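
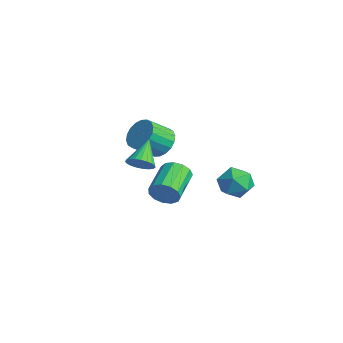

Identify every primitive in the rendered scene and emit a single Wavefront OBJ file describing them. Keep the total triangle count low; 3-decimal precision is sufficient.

v -2.089 -0.377 0.59
v -1.443 -0.812 0.046
v -1.465 -2.019 0.987
v -2.111 -1.583 1.53
v -1.205 -0.6 0.324
v -1.226 -1.806 1.265
v -1.142 -0.344 0.654
v -1.164 -1.55 1.595
v -1.267 -0.094 0.971
v -1.288 -1.3 1.912
v -1.554 0.1 1.213
v -1.576 -1.106 2.154
v -1.948 0.199 1.331
v -1.969 -1.007 2.272
v -2.369 0.185 1.303
v -2.391 -1.022 2.244
v -2.735 0.059 1.133
v -2.757 -1.148 2.074
v -2.974 -0.154 0.855
v -2.995 -1.36 1.796
v -3.036 -0.41 0.525
v -3.058 -1.616 1.466
v -2.912 -0.66 0.208
v -2.933 -1.866 1.149
v -2.624 -0.854 -0.034
v -2.646 -2.06 0.907
v -2.231 -0.953 -0.152
v -2.252 -2.159 0.789
v -1.809 -0.938 -0.124
v -1.831 -2.145 0.817
v 3.241 -4.253 2.882
v 3.842 -3.953 3.142
v 2.359 -3.347 3.878
v 3.774 -3.77 2.915
v 3.614 -3.671 2.682
v 3.39 -3.672 2.484
v 3.14 -3.773 2.355
v 2.907 -3.958 2.317
v 2.732 -4.194 2.377
v 2.646 -4.44 2.524
v 2.662 -4.653 2.733
v 2.778 -4.798 2.968
v 2.975 -4.848 3.188
v 3.218 -4.796 3.355
v 3.464 -4.649 3.441
v 3.673 -4.434 3.43
v 3.806 -4.188 3.324
v -1.524 -0.53 -2.816
v -1.08 -0.405 -2.09
v -2.372 0.976 -1.539
v -2.816 0.85 -2.264
v -0.894 -0.1 -2.419
v -2.186 1.281 -1.867
v -0.909 0.068 -2.873
v -2.201 1.449 -2.321
v -1.119 0.046 -3.309
v -2.411 1.427 -2.757
v -1.457 -0.159 -3.589
v -2.749 1.222 -3.037
v -1.817 -0.482 -3.623
v -3.109 0.899 -3.071
v -2.084 -0.82 -3.401
v -3.376 0.561 -2.849
v -2.173 -1.067 -2.993
v -3.465 0.314 -2.441
v -2.056 -1.143 -2.529
v -3.348 0.238 -1.977
v -1.77 -1.024 -2.156
v -3.062 0.357 -1.604
v -1.406 -0.749 -1.993
v -2.698 0.632 -1.441
v -0.501 2.289 -1.651
v -0.062 2.874 -2.406
v 1.042 1.926 -1.034
v 1.481 2.511 -1.789
v 0.925 2.971 -1.024
v -0.028 3.195 -1.406
v 1.008 1.605 -2.034
v 0.055 1.829 -2.416
v 0.872 2.451 -2.643
v 0.82 3.295 -2.019
v 0.16 1.505 -1.421
v 0.108 2.349 -0.797
f 2 1 5
f 2 5 3
f 3 5 6
f 3 6 4
f 5 1 7
f 5 7 6
f 6 7 8
f 6 8 4
f 7 1 9
f 7 9 8
f 8 9 10
f 8 10 4
f 9 1 11
f 9 11 10
f 10 11 12
f 10 12 4
f 11 1 13
f 11 13 12
f 12 13 14
f 12 14 4
f 13 1 15
f 13 15 14
f 14 15 16
f 14 16 4
f 15 1 17
f 15 17 16
f 16 17 18
f 16 18 4
f 17 1 19
f 17 19 18
f 18 19 20
f 18 20 4
f 19 1 21
f 19 21 20
f 20 21 22
f 20 22 4
f 21 1 23
f 21 23 22
f 22 23 24
f 22 24 4
f 23 1 25
f 23 25 24
f 24 25 26
f 24 26 4
f 25 1 27
f 25 27 26
f 26 27 28
f 26 28 4
f 27 1 29
f 27 29 28
f 28 29 30
f 28 30 4
f 29 1 2
f 29 2 30
f 30 2 3
f 30 3 4
f 32 31 34
f 32 34 33
f 34 31 35
f 34 35 33
f 35 31 36
f 35 36 33
f 36 31 37
f 36 37 33
f 37 31 38
f 37 38 33
f 38 31 39
f 38 39 33
f 39 31 40
f 39 40 33
f 40 31 41
f 40 41 33
f 41 31 42
f 41 42 33
f 42 31 43
f 42 43 33
f 43 31 44
f 43 44 33
f 44 31 45
f 44 45 33
f 45 31 46
f 45 46 33
f 46 31 47
f 46 47 33
f 47 31 32
f 47 32 33
f 49 48 52
f 49 52 50
f 50 52 53
f 50 53 51
f 52 48 54
f 52 54 53
f 53 54 55
f 53 55 51
f 54 48 56
f 54 56 55
f 55 56 57
f 55 57 51
f 56 48 58
f 56 58 57
f 57 58 59
f 57 59 51
f 58 48 60
f 58 60 59
f 59 60 61
f 59 61 51
f 60 48 62
f 60 62 61
f 61 62 63
f 61 63 51
f 62 48 64
f 62 64 63
f 63 64 65
f 63 65 51
f 64 48 66
f 64 66 65
f 65 66 67
f 65 67 51
f 66 48 68
f 66 68 67
f 67 68 69
f 67 69 51
f 68 48 70
f 68 70 69
f 69 70 71
f 69 71 51
f 70 48 49
f 70 49 71
f 71 49 50
f 71 50 51
f 72 83 77
f 72 77 73
f 72 73 79
f 72 79 82
f 72 82 83
f 73 77 81
f 77 83 76
f 83 82 74
f 82 79 78
f 79 73 80
f 75 81 76
f 75 76 74
f 75 74 78
f 75 78 80
f 75 80 81
f 76 81 77
f 74 76 83
f 78 74 82
f 80 78 79
f 81 80 73



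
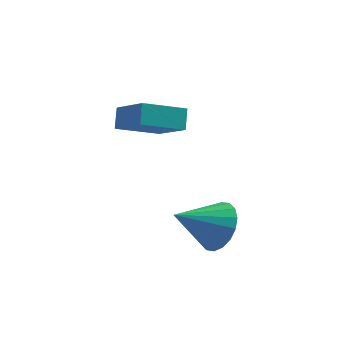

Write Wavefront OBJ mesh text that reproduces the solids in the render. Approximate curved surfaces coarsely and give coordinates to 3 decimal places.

v 0.676 -2.067 1.214
v 0.675 -1.456 1.916
v -0.379 -0.866 0.168
v -0.38 -0.256 0.87
v 2.16 -1.324 0.57
v 2.159 -0.714 1.272
v 1.105 -0.124 -0.476
v 1.104 0.487 0.226
v 3.477 -3.268 -3
v 3.823 -2.749 -2.131
v 2.023 -3.972 -2
v 3.531 -2.433 -2.334
v 3.227 -2.282 -2.668
v 2.974 -2.326 -3.069
v 2.819 -2.557 -3.456
v 2.795 -2.929 -3.752
v 2.906 -3.368 -3.9
v 3.13 -3.787 -3.869
v 3.423 -4.103 -3.667
v 3.726 -4.254 -3.332
v 3.98 -4.21 -2.932
v 4.134 -3.979 -2.545
v 4.158 -3.607 -2.248
v 4.048 -3.168 -2.101
f 2 4 1
f 5 2 1
f 1 4 3
f 3 5 1
f 2 8 4
f 6 2 5
f 6 8 2
f 4 8 3
f 7 5 3
f 3 8 7
f 7 6 5
f 8 6 7
f 10 9 12
f 10 12 11
f 12 9 13
f 12 13 11
f 13 9 14
f 13 14 11
f 14 9 15
f 14 15 11
f 15 9 16
f 15 16 11
f 16 9 17
f 16 17 11
f 17 9 18
f 17 18 11
f 18 9 19
f 18 19 11
f 19 9 20
f 19 20 11
f 20 9 21
f 20 21 11
f 21 9 22
f 21 22 11
f 22 9 23
f 22 23 11
f 23 9 24
f 23 24 11
f 24 9 10
f 24 10 11



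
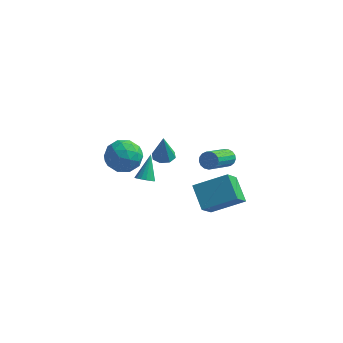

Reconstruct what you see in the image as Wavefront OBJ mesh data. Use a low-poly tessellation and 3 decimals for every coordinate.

v -1.451 3.942 -3.576
v -0.968 3.495 -3.634
v -1.409 3.778 -1.964
v -0.791 3.967 -3.59
v -1.001 4.423 -3.538
v -1.474 4.598 -3.508
v -1.933 4.389 -3.518
v -2.11 3.918 -3.561
v -1.901 3.461 -3.613
v -1.428 3.286 -3.643
v 2.753 -1.176 -2.803
v 2.613 -2.304 -1.663
v 1.949 -0.194 -1.93
v 1.809 -1.322 -0.79
v 4.391 -0.558 -1.99
v 4.251 -1.686 -0.85
v 3.587 0.424 -1.117
v 3.447 -0.704 0.023
v -4.224 3.005 -3.128
v -3.464 3.526 -2.502
v -3.036 1.694 -3.478
v -2.276 2.215 -2.852
v -3.17 1.752 -2.373
v -3.904 2.562 -2.157
v -2.596 2.658 -3.823
v -3.33 3.468 -3.607
v -2.458 3.312 -2.931
v -2.812 2.752 -2.035
v -3.688 2.468 -3.945
v -4.042 1.908 -3.049
v -3.948 3.381 -2.784
v -2.552 1.839 -3.196
v -3.077 1.567 -2.915
v -2.63 1.873 -2.546
v -4.207 2.814 -2.582
v -3.76 3.12 -2.213
v -3.587 2.077 -2.138
v -2.74 2.1 -3.767
v -2.293 2.406 -3.398
v -3.87 3.347 -3.434
v -3.423 3.653 -3.065
v -2.913 3.143 -3.842
v -2.91 3.561 -2.668
v -2.212 2.79 -2.874
v -2.4 3.051 -3.445
v -2.832 3.527 -3.318
v -3.118 3.232 -2.142
v -2.42 2.461 -2.347
v -2.945 2.189 -2.066
v -3.377 2.665 -1.939
v -2.527 3.106 -2.394
v -4.08 2.759 -3.633
v -3.382 1.988 -3.838
v -3.123 2.555 -4.041
v -3.555 3.031 -3.914
v -4.288 2.43 -3.106
v -3.59 1.659 -3.312
v -3.668 1.693 -2.662
v -4.1 2.169 -2.535
v -3.973 2.114 -3.586
v -1.124 -0.141 -2.084
v -0.71 -0.409 -1.865
v -1.116 0.861 -0.876
v -0.596 -0.231 -2.014
v -0.604 -0.032 -2.179
v -0.731 0.142 -2.322
v -0.948 0.251 -2.411
v -1.205 0.27 -2.425
v -1.444 0.194 -2.361
v -1.61 0.042 -2.233
v -1.664 -0.152 -2.071
v -1.595 -0.344 -1.913
v -1.418 -0.489 -1.793
v -1.173 -0.555 -1.74
v -0.918 -0.526 -1.766
v 1.74 4.895 -3.681
v 2.217 4.974 -3.379
v 1.798 3.165 -2.238
v 1.32 3.085 -2.539
v 2.027 5.108 -3.237
v 1.607 3.299 -2.095
v 1.771 5.193 -3.196
v 1.351 3.384 -2.055
v 1.508 5.21 -3.266
v 1.088 3.401 -2.125
v 1.298 5.154 -3.432
v 0.878 3.345 -2.29
v 1.189 5.039 -3.654
v 0.77 3.23 -2.512
v 1.207 4.891 -3.882
v 0.787 3.082 -2.741
v 1.346 4.744 -4.064
v 0.927 2.935 -2.923
v 1.576 4.631 -4.159
v 1.156 2.822 -3.017
v 1.843 4.579 -4.144
v 1.424 2.769 -3.002
v 2.087 4.599 -4.022
v 1.667 2.789 -2.881
v 2.251 4.686 -3.823
v 1.831 2.877 -2.681
v 2.298 4.822 -3.591
v 1.878 3.013 -2.449
f 2 1 4
f 2 4 3
f 4 1 5
f 4 5 3
f 5 1 6
f 5 6 3
f 6 1 7
f 6 7 3
f 7 1 8
f 7 8 3
f 8 1 9
f 8 9 3
f 9 1 10
f 9 10 3
f 10 1 2
f 10 2 3
f 12 14 11
f 15 12 11
f 11 14 13
f 13 15 11
f 12 18 14
f 16 12 15
f 16 18 12
f 14 18 13
f 17 15 13
f 13 18 17
f 17 16 15
f 18 16 17
f 19 56 35
f 56 30 59
f 35 59 24
f 56 59 35
f 19 35 31
f 35 24 36
f 31 36 20
f 35 36 31
f 19 31 40
f 31 20 41
f 40 41 26
f 31 41 40
f 19 40 52
f 40 26 55
f 52 55 29
f 40 55 52
f 19 52 56
f 52 29 60
f 56 60 30
f 52 60 56
f 20 36 47
f 36 24 50
f 47 50 28
f 36 50 47
f 24 59 37
f 59 30 58
f 37 58 23
f 59 58 37
f 30 60 57
f 60 29 53
f 57 53 21
f 60 53 57
f 29 55 54
f 55 26 42
f 54 42 25
f 55 42 54
f 26 41 46
f 41 20 43
f 46 43 27
f 41 43 46
f 22 48 34
f 48 28 49
f 34 49 23
f 48 49 34
f 22 34 32
f 34 23 33
f 32 33 21
f 34 33 32
f 22 32 39
f 32 21 38
f 39 38 25
f 32 38 39
f 22 39 44
f 39 25 45
f 44 45 27
f 39 45 44
f 22 44 48
f 44 27 51
f 48 51 28
f 44 51 48
f 23 49 37
f 49 28 50
f 37 50 24
f 49 50 37
f 21 33 57
f 33 23 58
f 57 58 30
f 33 58 57
f 25 38 54
f 38 21 53
f 54 53 29
f 38 53 54
f 27 45 46
f 45 25 42
f 46 42 26
f 45 42 46
f 28 51 47
f 51 27 43
f 47 43 20
f 51 43 47
f 62 61 64
f 62 64 63
f 64 61 65
f 64 65 63
f 65 61 66
f 65 66 63
f 66 61 67
f 66 67 63
f 67 61 68
f 67 68 63
f 68 61 69
f 68 69 63
f 69 61 70
f 69 70 63
f 70 61 71
f 70 71 63
f 71 61 72
f 71 72 63
f 72 61 73
f 72 73 63
f 73 61 74
f 73 74 63
f 74 61 75
f 74 75 63
f 75 61 62
f 75 62 63
f 77 76 80
f 77 80 78
f 78 80 81
f 78 81 79
f 80 76 82
f 80 82 81
f 81 82 83
f 81 83 79
f 82 76 84
f 82 84 83
f 83 84 85
f 83 85 79
f 84 76 86
f 84 86 85
f 85 86 87
f 85 87 79
f 86 76 88
f 86 88 87
f 87 88 89
f 87 89 79
f 88 76 90
f 88 90 89
f 89 90 91
f 89 91 79
f 90 76 92
f 90 92 91
f 91 92 93
f 91 93 79
f 92 76 94
f 92 94 93
f 93 94 95
f 93 95 79
f 94 76 96
f 94 96 95
f 95 96 97
f 95 97 79
f 96 76 98
f 96 98 97
f 97 98 99
f 97 99 79
f 98 76 100
f 98 100 99
f 99 100 101
f 99 101 79
f 100 76 102
f 100 102 101
f 101 102 103
f 101 103 79
f 102 76 77
f 102 77 103
f 103 77 78
f 103 78 79



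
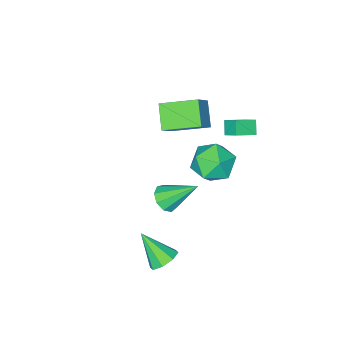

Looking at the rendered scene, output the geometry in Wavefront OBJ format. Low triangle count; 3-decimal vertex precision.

v -3.431 -1.813 -0.459
v -4.125 -2.805 0.541
v -2.406 -1.414 0.647
v -3.1 -2.406 1.647
v -2.16 -3.334 -1.087
v -2.854 -4.326 -0.087
v -1.135 -2.935 0.019
v -1.829 -3.927 1.019
v 0.157 2.622 2.746
v 0.895 2.307 1.828
v -1.215 1.373 2.072
v -0.477 1.058 1.154
v -0.2 0.734 2.296
v 0.647 1.505 2.713
v -0.967 2.175 1.187
v -0.12 2.946 1.604
v 0.2 2.031 0.864
v 0.674 1.14 1.55
v -0.994 2.54 2.35
v -0.52 1.649 3.036
v 2.523 1.489 0.712
v 3.229 1.632 1.011
v 1.657 2.771 2.148
v 3.118 1.986 0.628
v 2.729 2.108 0.284
v 2.243 1.94 0.141
v 1.888 1.562 0.265
v 1.83 1.149 0.598
v 2.096 0.896 0.985
v 2.562 0.92 1.244
v 3.009 1.211 1.254
v -3.077 -0.478 1.446
v -3.094 0.278 2.022
v -4.152 -0.143 0.976
v -4.169 0.612 1.552
v -2.671 -0.012 0.848
v -2.688 0.743 1.424
v -3.746 0.322 0.378
v -3.763 1.078 0.954
v 3.189 2.1 -3.421
v 3.745 2.606 -3.07
v 3.511 0.8 -2.059
v 3.158 2.696 -2.844
v 2.589 2.437 -2.957
v 2.371 1.981 -3.341
v 2.632 1.594 -3.772
v 3.22 1.504 -3.997
v 3.789 1.763 -3.885
v 4.006 2.219 -3.501
f 2 4 1
f 5 2 1
f 1 4 3
f 3 5 1
f 2 8 4
f 6 2 5
f 6 8 2
f 4 8 3
f 7 5 3
f 3 8 7
f 7 6 5
f 8 6 7
f 9 20 14
f 9 14 10
f 9 10 16
f 9 16 19
f 9 19 20
f 10 14 18
f 14 20 13
f 20 19 11
f 19 16 15
f 16 10 17
f 12 18 13
f 12 13 11
f 12 11 15
f 12 15 17
f 12 17 18
f 13 18 14
f 11 13 20
f 15 11 19
f 17 15 16
f 18 17 10
f 22 21 24
f 22 24 23
f 24 21 25
f 24 25 23
f 25 21 26
f 25 26 23
f 26 21 27
f 26 27 23
f 27 21 28
f 27 28 23
f 28 21 29
f 28 29 23
f 29 21 30
f 29 30 23
f 30 21 31
f 30 31 23
f 31 21 22
f 31 22 23
f 33 35 32
f 36 33 32
f 32 35 34
f 34 36 32
f 33 39 35
f 37 33 36
f 37 39 33
f 35 39 34
f 38 36 34
f 34 39 38
f 38 37 36
f 39 37 38
f 41 40 43
f 41 43 42
f 43 40 44
f 43 44 42
f 44 40 45
f 44 45 42
f 45 40 46
f 45 46 42
f 46 40 47
f 46 47 42
f 47 40 48
f 47 48 42
f 48 40 49
f 48 49 42
f 49 40 41
f 49 41 42



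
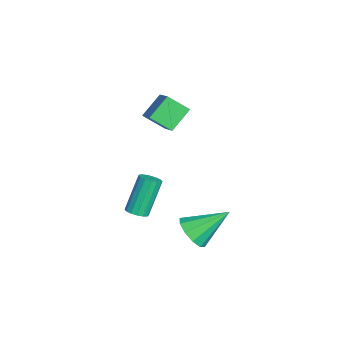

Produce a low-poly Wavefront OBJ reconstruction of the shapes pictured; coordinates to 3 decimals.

v -3.561 -1.663 3.394
v -4.369 -0.785 4.367
v -3.357 -0.57 2.577
v -4.165 0.308 3.55
v -2.195 -1.308 4.21
v -3.003 -0.43 5.183
v -1.991 -0.215 3.393
v -2.799 0.663 4.366
v 2.42 -1.949 0.837
v 2.964 -1.92 1.064
v 2.163 -1.262 2.891
v 1.62 -1.291 2.663
v 2.914 -1.644 0.943
v 2.113 -0.986 2.77
v 2.732 -1.45 0.793
v 1.931 -0.792 2.62
v 2.466 -1.39 0.655
v 1.666 -0.731 2.482
v 2.188 -1.479 0.566
v 1.388 -0.821 2.392
v 1.972 -1.695 0.549
v 1.172 -1.037 2.375
v 1.877 -1.978 0.609
v 1.076 -1.32 2.436
v 1.927 -2.254 0.73
v 1.126 -1.596 2.557
v 2.109 -2.448 0.88
v 1.308 -1.79 2.707
v 2.374 -2.509 1.018
v 1.574 -1.85 2.845
v 2.652 -2.419 1.108
v 1.852 -1.761 2.934
v 2.868 -2.203 1.125
v 2.068 -1.545 2.951
v 2.679 0.647 -0.462
v 3.125 1.224 -1.16
v 2.461 2.393 0.842
v 2.51 1.229 -1.27
v 1.96 1.011 -1.07
v 1.685 0.655 -0.639
v 1.789 0.295 -0.139
v 2.233 0.07 0.237
v 2.848 0.065 0.346
v 3.398 0.282 0.147
v 3.673 0.639 -0.285
v 3.569 0.999 -0.784
f 2 4 1
f 5 2 1
f 1 4 3
f 3 5 1
f 2 8 4
f 6 2 5
f 6 8 2
f 4 8 3
f 7 5 3
f 3 8 7
f 7 6 5
f 8 6 7
f 10 9 13
f 10 13 11
f 11 13 14
f 11 14 12
f 13 9 15
f 13 15 14
f 14 15 16
f 14 16 12
f 15 9 17
f 15 17 16
f 16 17 18
f 16 18 12
f 17 9 19
f 17 19 18
f 18 19 20
f 18 20 12
f 19 9 21
f 19 21 20
f 20 21 22
f 20 22 12
f 21 9 23
f 21 23 22
f 22 23 24
f 22 24 12
f 23 9 25
f 23 25 24
f 24 25 26
f 24 26 12
f 25 9 27
f 25 27 26
f 26 27 28
f 26 28 12
f 27 9 29
f 27 29 28
f 28 29 30
f 28 30 12
f 29 9 31
f 29 31 30
f 30 31 32
f 30 32 12
f 31 9 33
f 31 33 32
f 32 33 34
f 32 34 12
f 33 9 10
f 33 10 34
f 34 10 11
f 34 11 12
f 36 35 38
f 36 38 37
f 38 35 39
f 38 39 37
f 39 35 40
f 39 40 37
f 40 35 41
f 40 41 37
f 41 35 42
f 41 42 37
f 42 35 43
f 42 43 37
f 43 35 44
f 43 44 37
f 44 35 45
f 44 45 37
f 45 35 46
f 45 46 37
f 46 35 36
f 46 36 37



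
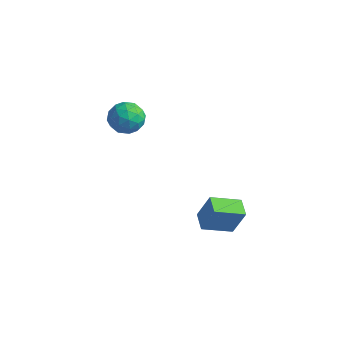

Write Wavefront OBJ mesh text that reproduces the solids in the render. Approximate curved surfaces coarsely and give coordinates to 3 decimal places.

v 2.455 2.25 -4.108
v 3.06 2.523 -2.554
v 1.588 2.889 -3.883
v 2.193 3.162 -2.329
v 3.327 3.638 -4.691
v 3.932 3.911 -3.137
v 2.46 4.277 -4.466
v 3.065 4.55 -2.912
v -3.935 3.968 1.099
v -3.194 3.423 1.608
v -3.866 2.857 -0.188
v -3.125 2.312 0.321
v -4.111 2.327 0.686
v -4.154 3.013 1.481
v -2.906 3.267 -0.061
v -2.949 3.953 0.734
v -2.558 2.99 0.891
v -3.303 2.409 1.353
v -3.757 3.871 0.067
v -4.502 3.29 0.529
v -3.57 3.793 1.467
v -3.49 2.487 -0.047
v -4.069 2.496 0.168
v -3.634 2.175 0.467
v -4.135 3.552 1.392
v -3.699 3.232 1.691
v -4.238 2.587 1.149
v -3.361 3.048 -0.271
v -2.925 2.728 0.028
v -3.426 4.105 0.953
v -2.991 3.784 1.252
v -2.822 3.693 0.271
v -2.761 3.218 1.345
v -2.721 2.565 0.588
v -2.592 3.126 0.363
v -2.617 3.53 0.831
v -3.199 2.876 1.616
v -3.159 2.224 0.86
v -3.738 2.232 1.074
v -3.763 2.635 1.541
v -2.825 2.622 1.195
v -3.901 4.056 0.56
v -3.861 3.404 -0.196
v -3.297 3.645 -0.121
v -3.322 4.048 0.346
v -4.339 3.715 0.832
v -4.299 3.062 0.075
v -4.443 2.75 0.589
v -4.468 3.154 1.057
v -4.235 3.658 0.225
f 2 4 1
f 5 2 1
f 1 4 3
f 3 5 1
f 2 8 4
f 6 2 5
f 6 8 2
f 4 8 3
f 7 5 3
f 3 8 7
f 7 6 5
f 8 6 7
f 9 46 25
f 46 20 49
f 25 49 14
f 46 49 25
f 9 25 21
f 25 14 26
f 21 26 10
f 25 26 21
f 9 21 30
f 21 10 31
f 30 31 16
f 21 31 30
f 9 30 42
f 30 16 45
f 42 45 19
f 30 45 42
f 9 42 46
f 42 19 50
f 46 50 20
f 42 50 46
f 10 26 37
f 26 14 40
f 37 40 18
f 26 40 37
f 14 49 27
f 49 20 48
f 27 48 13
f 49 48 27
f 20 50 47
f 50 19 43
f 47 43 11
f 50 43 47
f 19 45 44
f 45 16 32
f 44 32 15
f 45 32 44
f 16 31 36
f 31 10 33
f 36 33 17
f 31 33 36
f 12 38 24
f 38 18 39
f 24 39 13
f 38 39 24
f 12 24 22
f 24 13 23
f 22 23 11
f 24 23 22
f 12 22 29
f 22 11 28
f 29 28 15
f 22 28 29
f 12 29 34
f 29 15 35
f 34 35 17
f 29 35 34
f 12 34 38
f 34 17 41
f 38 41 18
f 34 41 38
f 13 39 27
f 39 18 40
f 27 40 14
f 39 40 27
f 11 23 47
f 23 13 48
f 47 48 20
f 23 48 47
f 15 28 44
f 28 11 43
f 44 43 19
f 28 43 44
f 17 35 36
f 35 15 32
f 36 32 16
f 35 32 36
f 18 41 37
f 41 17 33
f 37 33 10
f 41 33 37



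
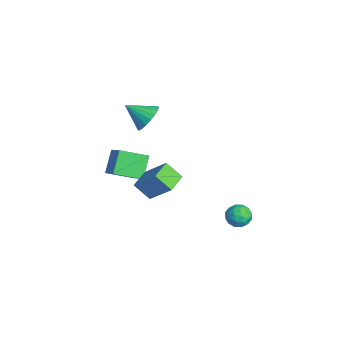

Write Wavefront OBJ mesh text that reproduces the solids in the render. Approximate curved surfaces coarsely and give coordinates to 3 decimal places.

v 3.078 -2.048 2.14
v 4.119 -1.049 3.568
v 2.051 -1.202 2.297
v 3.092 -0.203 3.725
v 3.588 -1.257 1.215
v 4.629 -0.258 2.643
v 2.561 -0.411 1.372
v 3.602 0.588 2.8
v 4.302 4.208 -1.432
v 4.735 3.809 -0.861
v 3.185 3.671 -0.959
v 3.618 3.272 -0.388
v 3.542 4.088 -0.35
v 4.233 4.42 -0.642
v 3.687 3.06 -1.178
v 4.378 3.392 -1.47
v 4.355 3.1 -0.704
v 4.266 3.735 -0.192
v 3.654 3.745 -1.628
v 3.565 4.38 -1.116
v 4.617 4.056 -1.188
v 3.303 3.424 -0.632
v 3.259 3.904 -0.61
v 3.513 3.669 -0.274
v 4.322 4.415 -1.059
v 4.576 4.18 -0.724
v 3.875 4.344 -0.424
v 3.344 3.3 -1.096
v 3.598 3.065 -0.761
v 4.407 3.811 -1.546
v 4.661 3.576 -1.21
v 4.045 3.136 -1.396
v 4.648 3.405 -0.76
v 3.991 3.089 -0.482
v 4.032 2.964 -0.946
v 4.438 3.159 -1.118
v 4.596 3.778 -0.459
v 3.939 3.462 -0.182
v 3.894 3.941 -0.159
v 4.3 4.137 -0.331
v 4.372 3.361 -0.367
v 3.981 4.018 -1.638
v 3.324 3.702 -1.361
v 3.62 3.343 -1.489
v 4.026 3.539 -1.661
v 3.929 4.391 -1.338
v 3.272 4.075 -1.06
v 3.482 4.321 -0.702
v 3.888 4.516 -0.874
v 3.548 4.119 -1.453
v -2.545 0.008 3.301
v -1.679 -0.531 3.16
v -3.175 -1.248 4.239
v -1.589 -0.31 3.516
v -1.665 -0.034 3.835
v -1.893 0.249 4.061
v -2.234 0.491 4.156
v -2.628 0.649 4.103
v -3.008 0.696 3.912
v -3.308 0.625 3.614
v -3.476 0.447 3.263
v -3.483 0.193 2.918
v -3.328 -0.093 2.639
v -3.037 -0.361 2.475
v -2.661 -0.566 2.454
v -2.266 -0.671 2.579
v -1.918 -0.659 2.829
v -4.665 -0.038 -1.605
v -4.888 -1.773 -0.974
v -3.133 0.162 -0.515
v -3.356 -1.574 0.116
v -3.684 -0.626 -2.876
v -3.907 -2.362 -2.245
v -2.152 -0.427 -1.786
v -2.375 -2.162 -1.155
f 2 4 1
f 5 2 1
f 1 4 3
f 3 5 1
f 2 8 4
f 6 2 5
f 6 8 2
f 4 8 3
f 7 5 3
f 3 8 7
f 7 6 5
f 8 6 7
f 9 46 25
f 46 20 49
f 25 49 14
f 46 49 25
f 9 25 21
f 25 14 26
f 21 26 10
f 25 26 21
f 9 21 30
f 21 10 31
f 30 31 16
f 21 31 30
f 9 30 42
f 30 16 45
f 42 45 19
f 30 45 42
f 9 42 46
f 42 19 50
f 46 50 20
f 42 50 46
f 10 26 37
f 26 14 40
f 37 40 18
f 26 40 37
f 14 49 27
f 49 20 48
f 27 48 13
f 49 48 27
f 20 50 47
f 50 19 43
f 47 43 11
f 50 43 47
f 19 45 44
f 45 16 32
f 44 32 15
f 45 32 44
f 16 31 36
f 31 10 33
f 36 33 17
f 31 33 36
f 12 38 24
f 38 18 39
f 24 39 13
f 38 39 24
f 12 24 22
f 24 13 23
f 22 23 11
f 24 23 22
f 12 22 29
f 22 11 28
f 29 28 15
f 22 28 29
f 12 29 34
f 29 15 35
f 34 35 17
f 29 35 34
f 12 34 38
f 34 17 41
f 38 41 18
f 34 41 38
f 13 39 27
f 39 18 40
f 27 40 14
f 39 40 27
f 11 23 47
f 23 13 48
f 47 48 20
f 23 48 47
f 15 28 44
f 28 11 43
f 44 43 19
f 28 43 44
f 17 35 36
f 35 15 32
f 36 32 16
f 35 32 36
f 18 41 37
f 41 17 33
f 37 33 10
f 41 33 37
f 52 51 54
f 52 54 53
f 54 51 55
f 54 55 53
f 55 51 56
f 55 56 53
f 56 51 57
f 56 57 53
f 57 51 58
f 57 58 53
f 58 51 59
f 58 59 53
f 59 51 60
f 59 60 53
f 60 51 61
f 60 61 53
f 61 51 62
f 61 62 53
f 62 51 63
f 62 63 53
f 63 51 64
f 63 64 53
f 64 51 65
f 64 65 53
f 65 51 66
f 65 66 53
f 66 51 67
f 66 67 53
f 67 51 52
f 67 52 53
f 69 71 68
f 72 69 68
f 68 71 70
f 70 72 68
f 69 75 71
f 73 69 72
f 73 75 69
f 71 75 70
f 74 72 70
f 70 75 74
f 74 73 72
f 75 73 74



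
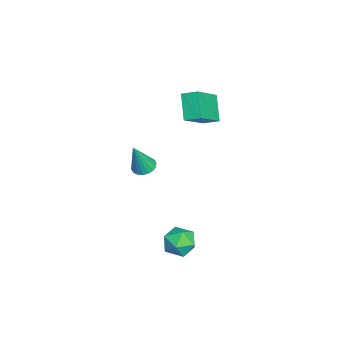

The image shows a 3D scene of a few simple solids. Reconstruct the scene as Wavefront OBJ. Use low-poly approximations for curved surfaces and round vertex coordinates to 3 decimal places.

v 2.712 -3.79 0.72
v 3.24 -3.521 0.623
v 3.228 -4.21 2.36
v 3.09 -3.323 0.721
v 2.865 -3.218 0.819
v 2.61 -3.226 0.897
v 2.375 -3.345 0.94
v 2.207 -3.553 0.939
v 2.139 -3.807 0.895
v 2.185 -4.058 0.817
v 2.335 -4.256 0.719
v 2.56 -4.362 0.621
v 2.815 -4.354 0.543
v 3.05 -4.234 0.5
v 3.218 -4.026 0.5
v 3.286 -3.772 0.544
v 2.627 -2.016 -4.237
v 3.265 -1.415 -4.459
v 3.615 -2.785 -3.481
v 4.253 -2.184 -3.703
v 3.589 -1.95 -3.136
v 2.978 -1.474 -3.603
v 3.902 -2.726 -4.337
v 3.291 -2.25 -4.804
v 4.053 -1.853 -4.52
v 3.859 -1.374 -3.779
v 3.021 -2.826 -4.161
v 2.827 -2.347 -3.42
v -2.007 -1.441 0.413
v -3.061 -1.664 1.528
v -1.834 -0.641 0.737
v -2.887 -0.864 1.851
v -0.573 -2.236 1.609
v -1.626 -2.459 2.723
v -0.399 -1.436 1.932
v -1.453 -1.659 3.047
f 2 1 4
f 2 4 3
f 4 1 5
f 4 5 3
f 5 1 6
f 5 6 3
f 6 1 7
f 6 7 3
f 7 1 8
f 7 8 3
f 8 1 9
f 8 9 3
f 9 1 10
f 9 10 3
f 10 1 11
f 10 11 3
f 11 1 12
f 11 12 3
f 12 1 13
f 12 13 3
f 13 1 14
f 13 14 3
f 14 1 15
f 14 15 3
f 15 1 16
f 15 16 3
f 16 1 2
f 16 2 3
f 17 28 22
f 17 22 18
f 17 18 24
f 17 24 27
f 17 27 28
f 18 22 26
f 22 28 21
f 28 27 19
f 27 24 23
f 24 18 25
f 20 26 21
f 20 21 19
f 20 19 23
f 20 23 25
f 20 25 26
f 21 26 22
f 19 21 28
f 23 19 27
f 25 23 24
f 26 25 18
f 30 32 29
f 33 30 29
f 29 32 31
f 31 33 29
f 30 36 32
f 34 30 33
f 34 36 30
f 32 36 31
f 35 33 31
f 31 36 35
f 35 34 33
f 36 34 35



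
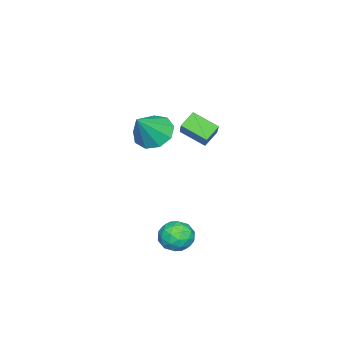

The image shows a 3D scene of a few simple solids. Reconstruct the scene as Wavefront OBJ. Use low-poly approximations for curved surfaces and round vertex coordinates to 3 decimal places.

v 3.435 0.876 -2.435
v 4.094 0.511 -2.24
v 2.906 -0.231 -2.72
v 3.565 -0.596 -2.525
v 3.131 -0.256 -1.976
v 3.458 0.427 -1.799
v 3.542 -0.147 -3.161
v 3.869 0.536 -2.984
v 4.16 -0.122 -2.689
v 3.906 -0.189 -1.956
v 3.094 0.469 -3.004
v 2.84 0.402 -2.271
v 3.811 0.79 -2.312
v 3.189 -0.51 -2.648
v 2.934 -0.311 -2.324
v 3.321 -0.525 -2.21
v 3.437 0.741 -2.053
v 3.824 0.527 -1.939
v 3.259 0.076 -1.783
v 3.176 -0.247 -3.021
v 3.563 -0.461 -2.907
v 3.679 0.805 -2.75
v 4.066 0.591 -2.636
v 3.741 0.204 -3.177
v 4.237 0.204 -2.462
v 3.926 -0.446 -2.629
v 3.913 -0.183 -3.003
v 4.105 0.219 -2.899
v 4.088 0.164 -2.031
v 3.777 -0.486 -2.199
v 3.522 -0.286 -1.876
v 3.714 0.116 -1.772
v 4.127 -0.207 -2.295
v 3.223 0.766 -2.761
v 2.912 0.116 -2.929
v 3.286 0.164 -3.188
v 3.478 0.566 -3.084
v 3.074 0.726 -2.331
v 2.763 0.076 -2.498
v 2.895 0.061 -2.061
v 3.087 0.463 -1.957
v 2.873 0.487 -2.665
v -1.802 -2.061 0.13
v -2.42 -1.796 0.65
v -1.807 -0.931 -0.449
v -2.424 -0.666 0.071
v -0.676 -1.514 1.189
v -1.293 -1.249 1.709
v -0.68 -0.384 0.61
v -1.298 -0.119 1.13
v 0.843 -2.034 1.47
v 1.523 -2.069 0.866
v 1.877 -2.286 2.65
v 1.442 -1.484 1.062
v 1.081 -1.156 1.448
v 0.608 -1.239 1.845
v 0.245 -1.694 2.066
v 0.162 -2.308 2.008
v 0.397 -2.794 1.698
v 0.841 -2.924 1.281
v 1.285 -2.638 0.953
f 1 38 17
f 38 12 41
f 17 41 6
f 38 41 17
f 1 17 13
f 17 6 18
f 13 18 2
f 17 18 13
f 1 13 22
f 13 2 23
f 22 23 8
f 13 23 22
f 1 22 34
f 22 8 37
f 34 37 11
f 22 37 34
f 1 34 38
f 34 11 42
f 38 42 12
f 34 42 38
f 2 18 29
f 18 6 32
f 29 32 10
f 18 32 29
f 6 41 19
f 41 12 40
f 19 40 5
f 41 40 19
f 12 42 39
f 42 11 35
f 39 35 3
f 42 35 39
f 11 37 36
f 37 8 24
f 36 24 7
f 37 24 36
f 8 23 28
f 23 2 25
f 28 25 9
f 23 25 28
f 4 30 16
f 30 10 31
f 16 31 5
f 30 31 16
f 4 16 14
f 16 5 15
f 14 15 3
f 16 15 14
f 4 14 21
f 14 3 20
f 21 20 7
f 14 20 21
f 4 21 26
f 21 7 27
f 26 27 9
f 21 27 26
f 4 26 30
f 26 9 33
f 30 33 10
f 26 33 30
f 5 31 19
f 31 10 32
f 19 32 6
f 31 32 19
f 3 15 39
f 15 5 40
f 39 40 12
f 15 40 39
f 7 20 36
f 20 3 35
f 36 35 11
f 20 35 36
f 9 27 28
f 27 7 24
f 28 24 8
f 27 24 28
f 10 33 29
f 33 9 25
f 29 25 2
f 33 25 29
f 44 46 43
f 47 44 43
f 43 46 45
f 45 47 43
f 44 50 46
f 48 44 47
f 48 50 44
f 46 50 45
f 49 47 45
f 45 50 49
f 49 48 47
f 50 48 49
f 52 51 54
f 52 54 53
f 54 51 55
f 54 55 53
f 55 51 56
f 55 56 53
f 56 51 57
f 56 57 53
f 57 51 58
f 57 58 53
f 58 51 59
f 58 59 53
f 59 51 60
f 59 60 53
f 60 51 61
f 60 61 53
f 61 51 52
f 61 52 53



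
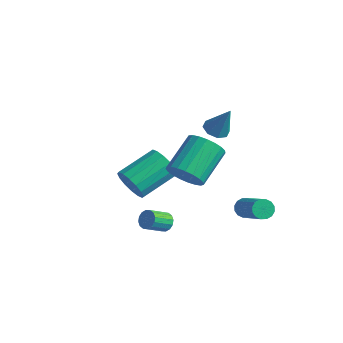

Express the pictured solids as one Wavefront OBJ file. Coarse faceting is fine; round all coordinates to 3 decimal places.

v 2.477 2.615 -1.966
v 2.795 2.831 -2.36
v 4.46 2.301 -1.307
v 4.143 2.085 -0.914
v 2.748 3.044 -2.178
v 4.413 2.515 -1.125
v 2.628 3.143 -1.939
v 4.293 2.613 -0.887
v 2.468 3.1 -1.708
v 4.133 2.571 -0.655
v 2.311 2.927 -1.545
v 3.976 2.398 -0.493
v 2.198 2.67 -1.496
v 3.863 2.141 -0.443
v 2.16 2.399 -1.573
v 3.825 1.869 -0.52
v 2.207 2.185 -1.755
v 3.872 1.656 -0.702
v 2.327 2.087 -1.993
v 3.992 1.557 -0.941
v 2.487 2.129 -2.225
v 4.152 1.6 -1.172
v 2.644 2.302 -2.387
v 4.309 1.773 -1.335
v 2.757 2.559 -2.437
v 4.422 2.03 -1.384
v 2.368 -2.118 -0.676
v 2.87 -2.124 -0.584
v 2.754 -3.068 -0.012
v 2.252 -3.062 -0.104
v 2.765 -1.989 -0.383
v 2.649 -2.933 0.189
v 2.554 -1.889 -0.26
v 2.438 -2.833 0.312
v 2.293 -1.85 -0.249
v 2.177 -2.794 0.323
v 2.052 -1.883 -0.352
v 1.936 -2.827 0.22
v 1.896 -1.979 -0.542
v 1.78 -2.923 0.03
v 1.866 -2.112 -0.768
v 1.75 -3.056 -0.196
v 1.971 -2.247 -0.969
v 1.855 -3.191 -0.397
v 2.182 -2.347 -1.092
v 2.066 -3.291 -0.52
v 2.443 -2.386 -1.103
v 2.327 -3.33 -0.531
v 2.684 -2.353 -1
v 2.568 -3.297 -0.428
v 2.84 -2.257 -0.81
v 2.724 -3.201 -0.238
v 3.648 -2.145 2.959
v 4.096 -2.516 3.659
v 3.72 -0.925 4.741
v 3.272 -0.555 4.041
v 4.372 -2.328 3.48
v 3.995 -0.738 4.562
v 4.522 -2.109 3.21
v 4.146 -0.519 4.292
v 4.521 -1.897 2.897
v 4.145 -0.306 3.979
v 4.37 -1.727 2.595
v 3.993 -0.137 3.677
v 4.093 -1.629 2.356
v 3.717 -0.039 3.438
v 3.74 -1.621 2.221
v 3.364 -0.031 3.303
v 3.371 -1.704 2.213
v 2.994 -0.113 3.295
v 3.049 -1.862 2.335
v 2.673 -0.272 3.417
v 2.832 -2.07 2.564
v 2.455 -0.479 3.646
v 2.755 -2.291 2.862
v 2.379 -0.7 3.944
v 2.833 -2.486 3.177
v 2.457 -0.896 4.259
v 3.052 -2.623 3.453
v 2.675 -1.032 4.535
v 3.374 -2.677 3.645
v 2.997 -1.086 4.727
v 3.743 -2.639 3.718
v 3.367 -1.048 4.8
v 1.205 1.949 2.951
v 1.776 2.054 2.658
v 1.895 2.151 4.369
v 1.516 2.473 2.725
v 1.074 2.585 2.924
v 0.709 2.324 3.139
v 0.634 1.844 3.244
v 0.894 1.425 3.177
v 1.336 1.312 2.978
v 1.701 1.573 2.763
v -1.951 -0.383 -1.319
v -1.406 -0.15 -2.022
v -1.184 1.737 -1.225
v -1.729 1.503 -0.521
v -1.847 -0.038 -2.165
v -1.625 1.849 -1.368
v -2.315 -0.018 -2.081
v -2.093 1.868 -1.283
v -2.686 -0.097 -1.792
v -2.464 1.79 -0.995
v -2.86 -0.252 -1.377
v -2.638 1.635 -0.58
v -2.79 -0.442 -0.946
v -2.568 1.444 -0.149
v -2.496 -0.617 -0.615
v -2.274 1.27 0.182
v -2.055 -0.729 -0.472
v -1.833 1.158 0.325
v -1.587 -0.748 -0.557
v -1.365 1.138 0.241
v -1.216 -0.67 -0.845
v -0.994 1.217 -0.048
v -1.042 -0.515 -1.26
v -0.82 1.372 -0.463
v -1.112 -0.324 -1.691
v -0.89 1.562 -0.894
f 2 1 5
f 2 5 3
f 3 5 6
f 3 6 4
f 5 1 7
f 5 7 6
f 6 7 8
f 6 8 4
f 7 1 9
f 7 9 8
f 8 9 10
f 8 10 4
f 9 1 11
f 9 11 10
f 10 11 12
f 10 12 4
f 11 1 13
f 11 13 12
f 12 13 14
f 12 14 4
f 13 1 15
f 13 15 14
f 14 15 16
f 14 16 4
f 15 1 17
f 15 17 16
f 16 17 18
f 16 18 4
f 17 1 19
f 17 19 18
f 18 19 20
f 18 20 4
f 19 1 21
f 19 21 20
f 20 21 22
f 20 22 4
f 21 1 23
f 21 23 22
f 22 23 24
f 22 24 4
f 23 1 25
f 23 25 24
f 24 25 26
f 24 26 4
f 25 1 2
f 25 2 26
f 26 2 3
f 26 3 4
f 28 27 31
f 28 31 29
f 29 31 32
f 29 32 30
f 31 27 33
f 31 33 32
f 32 33 34
f 32 34 30
f 33 27 35
f 33 35 34
f 34 35 36
f 34 36 30
f 35 27 37
f 35 37 36
f 36 37 38
f 36 38 30
f 37 27 39
f 37 39 38
f 38 39 40
f 38 40 30
f 39 27 41
f 39 41 40
f 40 41 42
f 40 42 30
f 41 27 43
f 41 43 42
f 42 43 44
f 42 44 30
f 43 27 45
f 43 45 44
f 44 45 46
f 44 46 30
f 45 27 47
f 45 47 46
f 46 47 48
f 46 48 30
f 47 27 49
f 47 49 48
f 48 49 50
f 48 50 30
f 49 27 51
f 49 51 50
f 50 51 52
f 50 52 30
f 51 27 28
f 51 28 52
f 52 28 29
f 52 29 30
f 54 53 57
f 54 57 55
f 55 57 58
f 55 58 56
f 57 53 59
f 57 59 58
f 58 59 60
f 58 60 56
f 59 53 61
f 59 61 60
f 60 61 62
f 60 62 56
f 61 53 63
f 61 63 62
f 62 63 64
f 62 64 56
f 63 53 65
f 63 65 64
f 64 65 66
f 64 66 56
f 65 53 67
f 65 67 66
f 66 67 68
f 66 68 56
f 67 53 69
f 67 69 68
f 68 69 70
f 68 70 56
f 69 53 71
f 69 71 70
f 70 71 72
f 70 72 56
f 71 53 73
f 71 73 72
f 72 73 74
f 72 74 56
f 73 53 75
f 73 75 74
f 74 75 76
f 74 76 56
f 75 53 77
f 75 77 76
f 76 77 78
f 76 78 56
f 77 53 79
f 77 79 78
f 78 79 80
f 78 80 56
f 79 53 81
f 79 81 80
f 80 81 82
f 80 82 56
f 81 53 83
f 81 83 82
f 82 83 84
f 82 84 56
f 83 53 54
f 83 54 84
f 84 54 55
f 84 55 56
f 86 85 88
f 86 88 87
f 88 85 89
f 88 89 87
f 89 85 90
f 89 90 87
f 90 85 91
f 90 91 87
f 91 85 92
f 91 92 87
f 92 85 93
f 92 93 87
f 93 85 94
f 93 94 87
f 94 85 86
f 94 86 87
f 96 95 99
f 96 99 97
f 97 99 100
f 97 100 98
f 99 95 101
f 99 101 100
f 100 101 102
f 100 102 98
f 101 95 103
f 101 103 102
f 102 103 104
f 102 104 98
f 103 95 105
f 103 105 104
f 104 105 106
f 104 106 98
f 105 95 107
f 105 107 106
f 106 107 108
f 106 108 98
f 107 95 109
f 107 109 108
f 108 109 110
f 108 110 98
f 109 95 111
f 109 111 110
f 110 111 112
f 110 112 98
f 111 95 113
f 111 113 112
f 112 113 114
f 112 114 98
f 113 95 115
f 113 115 114
f 114 115 116
f 114 116 98
f 115 95 117
f 115 117 116
f 116 117 118
f 116 118 98
f 117 95 119
f 117 119 118
f 118 119 120
f 118 120 98
f 119 95 96
f 119 96 120
f 120 96 97
f 120 97 98



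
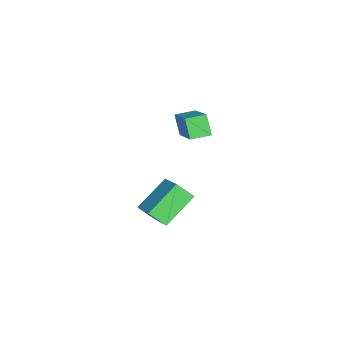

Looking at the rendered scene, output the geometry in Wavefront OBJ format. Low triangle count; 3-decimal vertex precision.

v -2.592 1.945 2.17
v -2.969 1.594 3.004
v -1.255 2.848 3.156
v -1.632 2.496 3.989
v -2.088 1.264 2.111
v -2.465 0.912 2.944
v -0.751 2.166 3.096
v -1.128 1.815 3.93
v -2.273 0.576 -0.928
v -1.044 1.509 0
v -2.352 1.28 -1.53
v -1.123 2.213 -0.603
v -1.017 -0.113 -1.897
v 0.212 0.82 -0.97
v -1.096 0.591 -2.5
v 0.133 1.524 -1.572
f 2 4 1
f 5 2 1
f 1 4 3
f 3 5 1
f 2 8 4
f 6 2 5
f 6 8 2
f 4 8 3
f 7 5 3
f 3 8 7
f 7 6 5
f 8 6 7
f 10 12 9
f 13 10 9
f 9 12 11
f 11 13 9
f 10 16 12
f 14 10 13
f 14 16 10
f 12 16 11
f 15 13 11
f 11 16 15
f 15 14 13
f 16 14 15



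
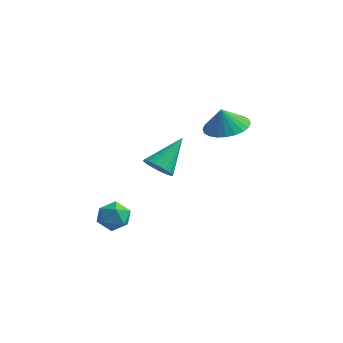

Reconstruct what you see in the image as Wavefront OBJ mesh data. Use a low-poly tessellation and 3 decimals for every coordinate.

v 3.786 1.316 0.809
v 4.553 0.599 0.846
v 3.594 1.164 1.871
v 4.76 0.942 0.932
v 4.818 1.341 1
v 4.72 1.737 1.038
v 4.48 2.069 1.042
v 4.134 2.286 1.01
v 3.735 2.355 0.948
v 3.344 2.266 0.864
v 3.02 2.033 0.772
v 2.813 1.69 0.686
v 2.754 1.29 0.618
v 2.852 0.894 0.58
v 3.093 0.562 0.576
v 3.439 0.345 0.608
v 3.838 0.276 0.67
v 4.229 0.365 0.754
v 0.911 -3.673 -3.288
v 1.2 -3.184 -2.711
v 1.2 -4.716 -2.549
v 1.489 -4.227 -1.972
v 0.695 -4.243 -2.128
v 0.516 -3.599 -2.585
v 1.884 -4.301 -2.675
v 1.705 -3.657 -3.132
v 1.802 -3.573 -2.332
v 1.067 -3.537 -1.994
v 1.333 -4.363 -3.266
v 0.598 -4.327 -2.928
v 1.995 -1.541 -0.778
v 2.697 -1.795 -0.715
v 2.405 -0.099 0.438
v 2.723 -1.611 -0.941
v 2.638 -1.417 -1.142
v 2.455 -1.241 -1.289
v 2.202 -1.111 -1.357
v 1.918 -1.047 -1.337
v 1.644 -1.057 -1.232
v 1.425 -1.141 -1.059
v 1.292 -1.286 -0.842
v 1.266 -1.47 -0.615
v 1.351 -1.664 -0.414
v 1.534 -1.84 -0.268
v 1.787 -1.97 -0.199
v 2.072 -2.034 -0.219
v 2.345 -2.024 -0.324
v 2.564 -1.94 -0.498
f 2 1 4
f 2 4 3
f 4 1 5
f 4 5 3
f 5 1 6
f 5 6 3
f 6 1 7
f 6 7 3
f 7 1 8
f 7 8 3
f 8 1 9
f 8 9 3
f 9 1 10
f 9 10 3
f 10 1 11
f 10 11 3
f 11 1 12
f 11 12 3
f 12 1 13
f 12 13 3
f 13 1 14
f 13 14 3
f 14 1 15
f 14 15 3
f 15 1 16
f 15 16 3
f 16 1 17
f 16 17 3
f 17 1 18
f 17 18 3
f 18 1 2
f 18 2 3
f 19 30 24
f 19 24 20
f 19 20 26
f 19 26 29
f 19 29 30
f 20 24 28
f 24 30 23
f 30 29 21
f 29 26 25
f 26 20 27
f 22 28 23
f 22 23 21
f 22 21 25
f 22 25 27
f 22 27 28
f 23 28 24
f 21 23 30
f 25 21 29
f 27 25 26
f 28 27 20
f 32 31 34
f 32 34 33
f 34 31 35
f 34 35 33
f 35 31 36
f 35 36 33
f 36 31 37
f 36 37 33
f 37 31 38
f 37 38 33
f 38 31 39
f 38 39 33
f 39 31 40
f 39 40 33
f 40 31 41
f 40 41 33
f 41 31 42
f 41 42 33
f 42 31 43
f 42 43 33
f 43 31 44
f 43 44 33
f 44 31 45
f 44 45 33
f 45 31 46
f 45 46 33
f 46 31 47
f 46 47 33
f 47 31 48
f 47 48 33
f 48 31 32
f 48 32 33



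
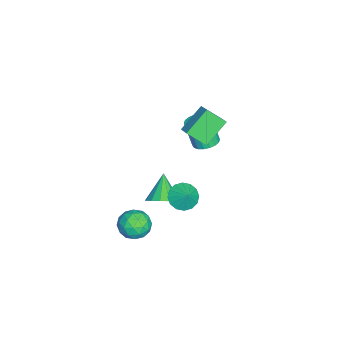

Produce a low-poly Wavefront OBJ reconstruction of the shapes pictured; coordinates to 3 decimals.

v -1.839 2.889 4.312
v -1.032 3.32 4.785
v -1.875 4.012 3.349
v -1.068 4.443 3.822
v -0.652 1.937 3.158
v 0.155 2.368 3.631
v -0.688 3.06 2.195
v 0.119 3.491 2.668
v -0.653 0.875 -3.799
v -0.001 0.327 -3.202
v -1.987 0.705 -2.501
v 0.074 0.839 -3.056
v -0.044 1.362 -3.11
v -0.326 1.754 -3.348
v -0.695 1.91 -3.708
v -1.053 1.789 -4.091
v -1.304 1.423 -4.397
v -1.38 0.911 -4.542
v -1.261 0.388 -4.488
v -0.979 -0.003 -4.25
v -0.61 -0.16 -3.891
v -0.252 -0.039 -3.507
v 1.5 2.408 -0.914
v 2.169 2.566 -1.526
v 2.08 2.772 -0.186
v 1.911 2.966 -1.52
v 1.543 3.216 -1.352
v 1.163 3.251 -1.066
v 0.873 3.059 -0.74
v 0.752 2.693 -0.461
v 0.831 2.251 -0.303
v 1.089 1.851 -0.309
v 1.457 1.6 -0.477
v 1.837 1.566 -0.762
v 2.126 1.757 -1.088
v 2.248 2.123 -1.368
v 3.78 0.888 -2.084
v 4.249 0.566 -1.224
v 3.011 -0.586 -2.216
v 3.48 -0.908 -1.356
v 2.758 -0.175 -1.305
v 3.232 0.736 -1.224
v 4.028 -0.756 -2.216
v 4.502 0.155 -2.135
v 4.402 -0.45 -1.306
v 3.617 -0.091 -0.743
v 3.643 0.071 -2.697
v 2.858 0.43 -2.134
v 4.082 0.856 -1.642
v 3.178 -0.876 -1.798
v 2.753 -0.446 -1.768
v 3.029 -0.635 -1.263
v 3.484 0.956 -1.642
v 3.76 0.767 -1.137
v 2.883 0.331 -1.185
v 3.5 -0.787 -2.303
v 3.776 -0.976 -1.798
v 4.231 0.615 -2.177
v 4.507 0.426 -1.672
v 4.377 -0.351 -2.255
v 4.448 0.07 -1.186
v 3.996 -0.796 -1.263
v 4.317 -0.707 -1.769
v 4.597 -0.171 -1.721
v 3.986 0.281 -0.855
v 3.534 -0.585 -0.932
v 3.11 -0.155 -0.902
v 3.389 0.381 -0.854
v 4.076 -0.316 -0.903
v 3.726 0.565 -2.508
v 3.274 -0.301 -2.585
v 3.871 -0.401 -2.586
v 4.15 0.135 -2.538
v 3.264 0.776 -2.177
v 2.812 -0.09 -2.254
v 2.663 0.151 -1.719
v 2.943 0.687 -1.671
v 3.184 0.296 -2.537
v -3.75 2.938 -0.883
v -3.262 3.547 -0.6
v -3.582 2.991 1.146
v -4.07 2.382 0.863
v -3.595 3.706 -0.61
v -3.915 3.15 1.136
v -3.959 3.714 -0.674
v -4.278 3.158 1.072
v -4.281 3.567 -0.78
v -4.601 3.012 0.966
v -4.499 3.296 -0.906
v -4.818 2.741 0.84
v -4.568 2.955 -1.027
v -4.887 2.399 0.719
v -4.475 2.609 -1.12
v -4.794 2.053 0.626
v -4.238 2.329 -1.166
v -4.558 1.773 0.58
v -3.905 2.17 -1.156
v -4.225 1.614 0.59
v -3.542 2.162 -1.092
v -3.861 1.606 0.654
v -3.219 2.308 -0.986
v -3.539 1.753 0.76
v -3.002 2.579 -0.86
v -3.321 2.024 0.886
v -2.933 2.921 -0.739
v -3.252 2.365 1.007
v -3.026 3.267 -0.646
v -3.345 2.711 1.1
f 2 4 1
f 5 2 1
f 1 4 3
f 3 5 1
f 2 8 4
f 6 2 5
f 6 8 2
f 4 8 3
f 7 5 3
f 3 8 7
f 7 6 5
f 8 6 7
f 10 9 12
f 10 12 11
f 12 9 13
f 12 13 11
f 13 9 14
f 13 14 11
f 14 9 15
f 14 15 11
f 15 9 16
f 15 16 11
f 16 9 17
f 16 17 11
f 17 9 18
f 17 18 11
f 18 9 19
f 18 19 11
f 19 9 20
f 19 20 11
f 20 9 21
f 20 21 11
f 21 9 22
f 21 22 11
f 22 9 10
f 22 10 11
f 24 23 26
f 24 26 25
f 26 23 27
f 26 27 25
f 27 23 28
f 27 28 25
f 28 23 29
f 28 29 25
f 29 23 30
f 29 30 25
f 30 23 31
f 30 31 25
f 31 23 32
f 31 32 25
f 32 23 33
f 32 33 25
f 33 23 34
f 33 34 25
f 34 23 35
f 34 35 25
f 35 23 36
f 35 36 25
f 36 23 24
f 36 24 25
f 37 74 53
f 74 48 77
f 53 77 42
f 74 77 53
f 37 53 49
f 53 42 54
f 49 54 38
f 53 54 49
f 37 49 58
f 49 38 59
f 58 59 44
f 49 59 58
f 37 58 70
f 58 44 73
f 70 73 47
f 58 73 70
f 37 70 74
f 70 47 78
f 74 78 48
f 70 78 74
f 38 54 65
f 54 42 68
f 65 68 46
f 54 68 65
f 42 77 55
f 77 48 76
f 55 76 41
f 77 76 55
f 48 78 75
f 78 47 71
f 75 71 39
f 78 71 75
f 47 73 72
f 73 44 60
f 72 60 43
f 73 60 72
f 44 59 64
f 59 38 61
f 64 61 45
f 59 61 64
f 40 66 52
f 66 46 67
f 52 67 41
f 66 67 52
f 40 52 50
f 52 41 51
f 50 51 39
f 52 51 50
f 40 50 57
f 50 39 56
f 57 56 43
f 50 56 57
f 40 57 62
f 57 43 63
f 62 63 45
f 57 63 62
f 40 62 66
f 62 45 69
f 66 69 46
f 62 69 66
f 41 67 55
f 67 46 68
f 55 68 42
f 67 68 55
f 39 51 75
f 51 41 76
f 75 76 48
f 51 76 75
f 43 56 72
f 56 39 71
f 72 71 47
f 56 71 72
f 45 63 64
f 63 43 60
f 64 60 44
f 63 60 64
f 46 69 65
f 69 45 61
f 65 61 38
f 69 61 65
f 80 79 83
f 80 83 81
f 81 83 84
f 81 84 82
f 83 79 85
f 83 85 84
f 84 85 86
f 84 86 82
f 85 79 87
f 85 87 86
f 86 87 88
f 86 88 82
f 87 79 89
f 87 89 88
f 88 89 90
f 88 90 82
f 89 79 91
f 89 91 90
f 90 91 92
f 90 92 82
f 91 79 93
f 91 93 92
f 92 93 94
f 92 94 82
f 93 79 95
f 93 95 94
f 94 95 96
f 94 96 82
f 95 79 97
f 95 97 96
f 96 97 98
f 96 98 82
f 97 79 99
f 97 99 98
f 98 99 100
f 98 100 82
f 99 79 101
f 99 101 100
f 100 101 102
f 100 102 82
f 101 79 103
f 101 103 102
f 102 103 104
f 102 104 82
f 103 79 105
f 103 105 104
f 104 105 106
f 104 106 82
f 105 79 107
f 105 107 106
f 106 107 108
f 106 108 82
f 107 79 80
f 107 80 108
f 108 80 81
f 108 81 82



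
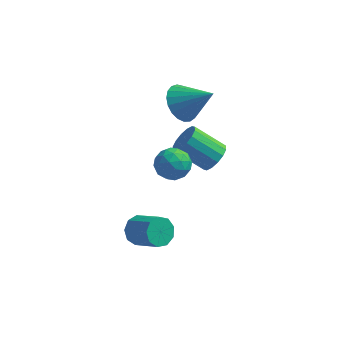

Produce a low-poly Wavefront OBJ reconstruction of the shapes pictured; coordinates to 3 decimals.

v 0.137 2.945 -3.425
v 0.618 2.571 -2.803
v -0.917 2.542 -1.633
v -1.397 2.915 -2.255
v 0.662 3.014 -2.734
v -0.873 2.985 -1.565
v 0.566 3.438 -2.851
v -0.969 3.409 -1.681
v 0.354 3.73 -3.121
v -1.181 3.701 -1.951
v 0.085 3.812 -3.472
v -1.45 3.783 -2.303
v -0.171 3.661 -3.811
v -1.705 3.632 -2.642
v -0.343 3.318 -4.047
v -1.878 3.289 -2.877
v -0.387 2.875 -4.115
v -1.922 2.846 -2.946
v -0.291 2.451 -3.999
v -1.826 2.422 -2.829
v -0.079 2.159 -3.729
v -1.614 2.13 -2.559
v 0.19 2.077 -3.377
v -1.345 2.048 -2.208
v 0.445 2.228 -3.038
v -1.089 2.199 -1.869
v -2.217 -2.51 -4.288
v -1.856 -2.753 -4.971
v -0.621 -3.433 -4.075
v -0.983 -3.19 -3.392
v -1.678 -2.247 -4.832
v -0.443 -2.927 -3.936
v -1.753 -1.864 -4.439
v -0.518 -2.544 -3.543
v -2.045 -1.783 -3.975
v -0.81 -2.463 -3.079
v -2.417 -2.043 -3.657
v -1.183 -2.722 -2.762
v -2.697 -2.521 -3.635
v -1.462 -3.2 -2.739
v -2.752 -2.994 -3.918
v -1.517 -3.673 -3.023
v -2.557 -3.241 -4.374
v -1.322 -3.92 -3.479
v -2.203 -3.146 -4.79
v -0.968 -3.825 -3.894
v -1.452 2.786 0.616
v -0.792 2.632 -0.237
v 0.092 2.614 1.844
v -0.78 3.082 -0.189
v -0.884 3.481 -0.001
v -1.087 3.76 0.293
v -1.353 3.871 0.643
v -1.636 3.794 0.989
v -1.887 3.542 1.27
v -2.063 3.16 1.438
v -2.134 2.713 1.464
v -2.086 2.278 1.344
v -1.929 1.932 1.098
v -1.69 1.733 0.768
v -1.409 1.716 0.413
v -1.136 1.884 0.092
v -0.918 2.208 -0.137
v -0.951 0.777 -2.712
v -0.442 0.388 -2.001
v -2.238 0.652 -1.859
v -1.729 0.263 -1.148
v -1.61 1.186 -1.372
v -0.815 1.263 -1.899
v -1.865 -0.223 -1.961
v -1.07 -0.146 -2.488
v -1.007 -0.23 -1.537
v -0.85 0.64 -1.173
v -1.83 0.4 -2.687
v -1.673 1.27 -2.323
v -0.584 0.593 -2.431
v -2.096 0.447 -1.429
v -2.026 0.989 -1.56
v -1.727 0.76 -1.142
v -0.803 1.108 -2.371
v -0.504 0.879 -1.953
v -1.19 1.348 -1.583
v -2.176 0.161 -1.907
v -1.877 -0.068 -1.489
v -0.953 0.28 -2.718
v -0.654 0.051 -2.3
v -1.49 -0.308 -2.277
v -0.617 0.001 -1.741
v -1.373 -0.072 -1.24
v -1.453 -0.358 -1.718
v -0.985 -0.312 -2.027
v -0.524 0.513 -1.527
v -1.28 0.44 -1.026
v -1.211 0.982 -1.157
v -0.743 1.027 -1.467
v -0.856 0.15 -1.254
v -1.4 0.6 -2.834
v -2.156 0.527 -2.333
v -1.937 0.013 -2.393
v -1.469 0.058 -2.703
v -1.307 1.112 -2.62
v -2.063 1.039 -2.119
v -1.695 1.352 -1.833
v -1.227 1.398 -2.142
v -1.824 0.89 -2.606
f 2 1 5
f 2 5 3
f 3 5 6
f 3 6 4
f 5 1 7
f 5 7 6
f 6 7 8
f 6 8 4
f 7 1 9
f 7 9 8
f 8 9 10
f 8 10 4
f 9 1 11
f 9 11 10
f 10 11 12
f 10 12 4
f 11 1 13
f 11 13 12
f 12 13 14
f 12 14 4
f 13 1 15
f 13 15 14
f 14 15 16
f 14 16 4
f 15 1 17
f 15 17 16
f 16 17 18
f 16 18 4
f 17 1 19
f 17 19 18
f 18 19 20
f 18 20 4
f 19 1 21
f 19 21 20
f 20 21 22
f 20 22 4
f 21 1 23
f 21 23 22
f 22 23 24
f 22 24 4
f 23 1 25
f 23 25 24
f 24 25 26
f 24 26 4
f 25 1 2
f 25 2 26
f 26 2 3
f 26 3 4
f 28 27 31
f 28 31 29
f 29 31 32
f 29 32 30
f 31 27 33
f 31 33 32
f 32 33 34
f 32 34 30
f 33 27 35
f 33 35 34
f 34 35 36
f 34 36 30
f 35 27 37
f 35 37 36
f 36 37 38
f 36 38 30
f 37 27 39
f 37 39 38
f 38 39 40
f 38 40 30
f 39 27 41
f 39 41 40
f 40 41 42
f 40 42 30
f 41 27 43
f 41 43 42
f 42 43 44
f 42 44 30
f 43 27 45
f 43 45 44
f 44 45 46
f 44 46 30
f 45 27 28
f 45 28 46
f 46 28 29
f 46 29 30
f 48 47 50
f 48 50 49
f 50 47 51
f 50 51 49
f 51 47 52
f 51 52 49
f 52 47 53
f 52 53 49
f 53 47 54
f 53 54 49
f 54 47 55
f 54 55 49
f 55 47 56
f 55 56 49
f 56 47 57
f 56 57 49
f 57 47 58
f 57 58 49
f 58 47 59
f 58 59 49
f 59 47 60
f 59 60 49
f 60 47 61
f 60 61 49
f 61 47 62
f 61 62 49
f 62 47 63
f 62 63 49
f 63 47 48
f 63 48 49
f 64 101 80
f 101 75 104
f 80 104 69
f 101 104 80
f 64 80 76
f 80 69 81
f 76 81 65
f 80 81 76
f 64 76 85
f 76 65 86
f 85 86 71
f 76 86 85
f 64 85 97
f 85 71 100
f 97 100 74
f 85 100 97
f 64 97 101
f 97 74 105
f 101 105 75
f 97 105 101
f 65 81 92
f 81 69 95
f 92 95 73
f 81 95 92
f 69 104 82
f 104 75 103
f 82 103 68
f 104 103 82
f 75 105 102
f 105 74 98
f 102 98 66
f 105 98 102
f 74 100 99
f 100 71 87
f 99 87 70
f 100 87 99
f 71 86 91
f 86 65 88
f 91 88 72
f 86 88 91
f 67 93 79
f 93 73 94
f 79 94 68
f 93 94 79
f 67 79 77
f 79 68 78
f 77 78 66
f 79 78 77
f 67 77 84
f 77 66 83
f 84 83 70
f 77 83 84
f 67 84 89
f 84 70 90
f 89 90 72
f 84 90 89
f 67 89 93
f 89 72 96
f 93 96 73
f 89 96 93
f 68 94 82
f 94 73 95
f 82 95 69
f 94 95 82
f 66 78 102
f 78 68 103
f 102 103 75
f 78 103 102
f 70 83 99
f 83 66 98
f 99 98 74
f 83 98 99
f 72 90 91
f 90 70 87
f 91 87 71
f 90 87 91
f 73 96 92
f 96 72 88
f 92 88 65
f 96 88 92



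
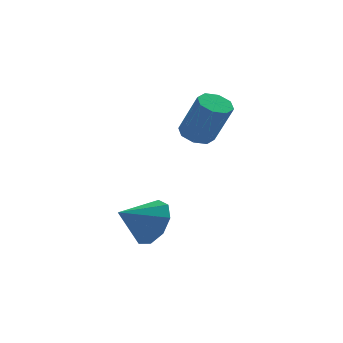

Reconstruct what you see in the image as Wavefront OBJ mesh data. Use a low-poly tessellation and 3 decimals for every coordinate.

v 0.774 2.532 -0.889
v 1.285 2.451 -1.104
v 1.777 1.948 0.254
v 1.266 2.028 0.469
v 1.236 2.844 -0.941
v 1.728 2.341 0.418
v 0.916 3.054 -0.747
v 1.409 2.551 0.611
v 0.513 2.958 -0.637
v 1.006 2.455 0.722
v 0.263 2.612 -0.674
v 0.755 2.109 0.684
v 0.312 2.219 -0.838
v 0.804 1.716 0.521
v 0.631 2.009 -1.031
v 1.124 1.506 0.327
v 1.034 2.105 -1.142
v 1.527 1.602 0.217
v -0.722 -0.15 -3.236
v -0.267 -0.233 -2.547
v -1.658 -0.53 -2.664
v -0.493 0.288 -2.569
v -0.825 0.603 -2.904
v -1.11 0.567 -3.394
v -1.213 0.194 -3.81
v -1.087 -0.339 -3.957
v -0.79 -0.784 -3.767
v -0.461 -0.933 -3.328
v -0.255 -0.715 -2.846
f 2 1 5
f 2 5 3
f 3 5 6
f 3 6 4
f 5 1 7
f 5 7 6
f 6 7 8
f 6 8 4
f 7 1 9
f 7 9 8
f 8 9 10
f 8 10 4
f 9 1 11
f 9 11 10
f 10 11 12
f 10 12 4
f 11 1 13
f 11 13 12
f 12 13 14
f 12 14 4
f 13 1 15
f 13 15 14
f 14 15 16
f 14 16 4
f 15 1 17
f 15 17 16
f 16 17 18
f 16 18 4
f 17 1 2
f 17 2 18
f 18 2 3
f 18 3 4
f 20 19 22
f 20 22 21
f 22 19 23
f 22 23 21
f 23 19 24
f 23 24 21
f 24 19 25
f 24 25 21
f 25 19 26
f 25 26 21
f 26 19 27
f 26 27 21
f 27 19 28
f 27 28 21
f 28 19 29
f 28 29 21
f 29 19 20
f 29 20 21



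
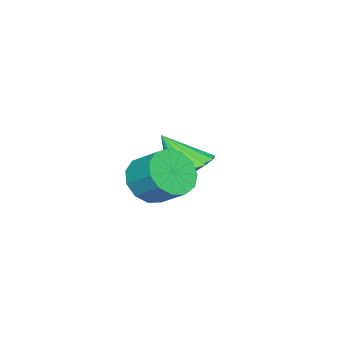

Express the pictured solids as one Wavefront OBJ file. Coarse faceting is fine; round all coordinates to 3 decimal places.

v -3.26 -2.804 1.84
v -2.297 -2.597 1.936
v -3.16 -3.936 3.26
v -2.51 -2.274 2.209
v -2.895 -2.072 2.397
v -3.364 -2.037 2.458
v -3.809 -2.178 2.377
v -4.128 -2.463 2.172
v -4.248 -2.825 1.892
v -4.142 -3.183 1.599
v -3.834 -3.453 1.362
v -3.395 -3.575 1.234
v -2.924 -3.52 1.245
v -2.53 -3.301 1.392
v -2.304 -2.968 1.641
v 0.136 -2.579 2.994
v 1.039 -2.917 3.167
v 1.268 -1.919 3.92
v 0.364 -1.581 3.746
v 1.078 -2.591 2.723
v 1.306 -1.593 3.476
v 0.817 -2.261 2.365
v 1.046 -1.263 3.118
v 0.34 -2.032 2.207
v 0.569 -1.035 2.959
v -0.202 -1.977 2.298
v 0.027 -0.979 3.05
v -0.636 -2.112 2.61
v -0.408 -1.115 3.363
v -0.826 -2.396 3.044
v -0.597 -1.399 3.797
v -0.71 -2.738 3.462
v -0.482 -1.741 4.215
v -0.326 -3.029 3.732
v -0.097 -2.032 4.484
v 0.205 -3.177 3.767
v 0.434 -2.18 4.519
v 0.714 -3.135 3.556
v 0.942 -2.138 4.309
f 2 1 4
f 2 4 3
f 4 1 5
f 4 5 3
f 5 1 6
f 5 6 3
f 6 1 7
f 6 7 3
f 7 1 8
f 7 8 3
f 8 1 9
f 8 9 3
f 9 1 10
f 9 10 3
f 10 1 11
f 10 11 3
f 11 1 12
f 11 12 3
f 12 1 13
f 12 13 3
f 13 1 14
f 13 14 3
f 14 1 15
f 14 15 3
f 15 1 2
f 15 2 3
f 17 16 20
f 17 20 18
f 18 20 21
f 18 21 19
f 20 16 22
f 20 22 21
f 21 22 23
f 21 23 19
f 22 16 24
f 22 24 23
f 23 24 25
f 23 25 19
f 24 16 26
f 24 26 25
f 25 26 27
f 25 27 19
f 26 16 28
f 26 28 27
f 27 28 29
f 27 29 19
f 28 16 30
f 28 30 29
f 29 30 31
f 29 31 19
f 30 16 32
f 30 32 31
f 31 32 33
f 31 33 19
f 32 16 34
f 32 34 33
f 33 34 35
f 33 35 19
f 34 16 36
f 34 36 35
f 35 36 37
f 35 37 19
f 36 16 38
f 36 38 37
f 37 38 39
f 37 39 19
f 38 16 17
f 38 17 39
f 39 17 18
f 39 18 19



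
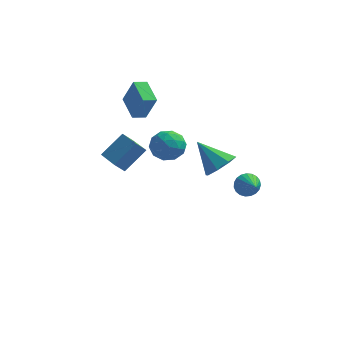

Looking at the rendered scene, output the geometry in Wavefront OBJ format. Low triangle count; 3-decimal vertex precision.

v -1.054 -0.072 2.958
v -0.199 -0.014 2.446
v -1.341 -1.526 2.314
v -0.486 -1.468 1.802
v -0.467 -1.569 2.795
v -0.289 -0.67 3.193
v -1.251 -0.87 1.567
v -1.073 0.029 1.965
v -0.32 -0.507 1.586
v 0.164 -0.939 2.345
v -1.704 -0.601 2.415
v -1.22 -1.033 3.174
v -0.601 0.085 2.759
v -0.939 -1.625 2.001
v -0.927 -1.684 2.585
v -0.425 -1.65 2.284
v -0.654 -0.301 3.198
v -0.152 -0.267 2.897
v -0.309 -1.181 3.102
v -1.388 -1.273 1.863
v -0.886 -1.239 1.562
v -1.115 0.11 2.476
v -0.613 0.144 2.175
v -1.231 -0.359 1.658
v -0.17 -0.171 1.952
v -0.339 -1.026 1.573
v -0.788 -0.674 1.435
v -0.684 -0.146 1.669
v 0.115 -0.425 2.398
v -0.054 -1.28 2.019
v -0.043 -1.339 2.603
v 0.062 -0.811 2.837
v 0.043 -0.715 1.892
v -1.486 -0.26 2.741
v -1.655 -1.115 2.362
v -1.602 -0.729 1.923
v -1.497 -0.201 2.157
v -1.201 -0.514 3.187
v -1.37 -1.369 2.808
v -0.856 -1.394 3.091
v -0.752 -0.866 3.325
v -1.583 -0.825 2.868
v 2.453 -2.961 2.746
v 3.149 -2.729 3.366
v 1.167 -2.599 4.054
v 2.915 -2.151 2.976
v 2.411 -2.048 2.452
v 1.932 -2.48 2.1
v 1.758 -3.193 2.126
v 1.992 -3.77 2.516
v 2.496 -3.874 3.04
v 2.975 -3.442 3.392
v -3.707 -0.815 0.813
v -4.151 -1.121 1.404
v -2.828 0.087 1.939
v -3.272 -0.218 2.531
v -2.668 -2.022 0.969
v -3.112 -2.327 1.561
v -1.789 -1.119 2.096
v -2.233 -1.425 2.687
v 2.327 4.194 -3.273
v 2.806 4.184 -3.875
v 2.993 3.206 -2.727
v 2.952 4.39 -3.678
v 2.989 4.563 -3.411
v 2.912 4.672 -3.12
v 2.733 4.698 -2.855
v 2.485 4.637 -2.663
v 2.209 4.499 -2.576
v 1.954 4.309 -2.609
v 1.763 4.099 -2.757
v 1.67 3.905 -2.995
v 1.691 3.761 -3.28
v 1.821 3.692 -3.564
v 2.039 3.71 -3.798
v 2.307 3.812 -3.941
v 2.578 3.979 -3.968
v -4.416 3.92 2.564
v -3.753 3.693 4.101
v -3.808 4.421 2.376
v -3.145 4.194 3.913
v -3.555 2.666 2.007
v -2.892 2.439 3.544
v -2.947 3.167 1.819
v -2.284 2.94 3.356
f 1 38 17
f 38 12 41
f 17 41 6
f 38 41 17
f 1 17 13
f 17 6 18
f 13 18 2
f 17 18 13
f 1 13 22
f 13 2 23
f 22 23 8
f 13 23 22
f 1 22 34
f 22 8 37
f 34 37 11
f 22 37 34
f 1 34 38
f 34 11 42
f 38 42 12
f 34 42 38
f 2 18 29
f 18 6 32
f 29 32 10
f 18 32 29
f 6 41 19
f 41 12 40
f 19 40 5
f 41 40 19
f 12 42 39
f 42 11 35
f 39 35 3
f 42 35 39
f 11 37 36
f 37 8 24
f 36 24 7
f 37 24 36
f 8 23 28
f 23 2 25
f 28 25 9
f 23 25 28
f 4 30 16
f 30 10 31
f 16 31 5
f 30 31 16
f 4 16 14
f 16 5 15
f 14 15 3
f 16 15 14
f 4 14 21
f 14 3 20
f 21 20 7
f 14 20 21
f 4 21 26
f 21 7 27
f 26 27 9
f 21 27 26
f 4 26 30
f 26 9 33
f 30 33 10
f 26 33 30
f 5 31 19
f 31 10 32
f 19 32 6
f 31 32 19
f 3 15 39
f 15 5 40
f 39 40 12
f 15 40 39
f 7 20 36
f 20 3 35
f 36 35 11
f 20 35 36
f 9 27 28
f 27 7 24
f 28 24 8
f 27 24 28
f 10 33 29
f 33 9 25
f 29 25 2
f 33 25 29
f 44 43 46
f 44 46 45
f 46 43 47
f 46 47 45
f 47 43 48
f 47 48 45
f 48 43 49
f 48 49 45
f 49 43 50
f 49 50 45
f 50 43 51
f 50 51 45
f 51 43 52
f 51 52 45
f 52 43 44
f 52 44 45
f 54 56 53
f 57 54 53
f 53 56 55
f 55 57 53
f 54 60 56
f 58 54 57
f 58 60 54
f 56 60 55
f 59 57 55
f 55 60 59
f 59 58 57
f 60 58 59
f 62 61 64
f 62 64 63
f 64 61 65
f 64 65 63
f 65 61 66
f 65 66 63
f 66 61 67
f 66 67 63
f 67 61 68
f 67 68 63
f 68 61 69
f 68 69 63
f 69 61 70
f 69 70 63
f 70 61 71
f 70 71 63
f 71 61 72
f 71 72 63
f 72 61 73
f 72 73 63
f 73 61 74
f 73 74 63
f 74 61 75
f 74 75 63
f 75 61 76
f 75 76 63
f 76 61 77
f 76 77 63
f 77 61 62
f 77 62 63
f 79 81 78
f 82 79 78
f 78 81 80
f 80 82 78
f 79 85 81
f 83 79 82
f 83 85 79
f 81 85 80
f 84 82 80
f 80 85 84
f 84 83 82
f 85 83 84



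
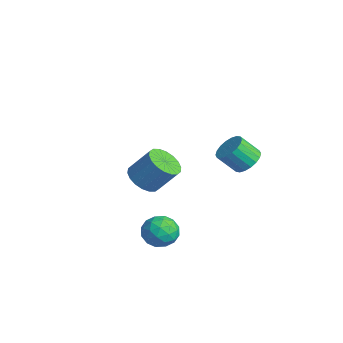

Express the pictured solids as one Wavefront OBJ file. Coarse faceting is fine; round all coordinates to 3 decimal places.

v 2.272 2.692 1.976
v 2.789 3.003 2.421
v 2.485 2.24 3.309
v 1.968 1.928 2.864
v 2.517 3.186 2.485
v 2.213 2.422 3.373
v 2.196 3.27 2.448
v 1.892 2.506 3.336
v 1.89 3.24 2.317
v 1.587 2.476 3.205
v 1.66 3.102 2.119
v 1.356 2.338 3.007
v 1.551 2.882 1.893
v 1.247 2.118 2.781
v 1.585 2.624 1.683
v 1.281 1.861 2.571
v 1.755 2.38 1.531
v 1.451 1.617 2.419
v 2.027 2.198 1.467
v 1.723 1.434 2.355
v 2.348 2.114 1.504
v 2.044 1.35 2.392
v 2.653 2.144 1.635
v 2.35 1.38 2.523
v 2.884 2.282 1.833
v 2.58 1.518 2.721
v 2.993 2.502 2.059
v 2.689 1.738 2.947
v 2.959 2.759 2.269
v 2.655 1.996 3.157
v 1.079 -1.069 -1.549
v 1.536 -0.575 -2.121
v 2.264 -1.805 -1.239
v 2.721 -1.311 -1.811
v 2.418 -0.953 -1.063
v 1.685 -0.498 -1.254
v 2.115 -1.882 -2.106
v 1.382 -1.427 -2.297
v 2.176 -1.077 -2.465
v 2.363 -0.503 -1.821
v 1.437 -1.877 -1.539
v 1.624 -1.303 -0.895
v 1.203 -0.758 -1.862
v 2.597 -1.622 -1.498
v 2.419 -1.412 -1.058
v 2.687 -1.122 -1.394
v 1.291 -0.713 -1.353
v 1.56 -0.422 -1.689
v 2.078 -0.644 -1.067
v 2.24 -1.958 -1.671
v 2.509 -1.667 -2.007
v 1.113 -1.258 -1.966
v 1.381 -0.968 -2.302
v 1.722 -1.736 -2.293
v 1.848 -0.762 -2.401
v 2.544 -1.195 -2.219
v 2.188 -1.53 -2.392
v 1.758 -1.263 -2.505
v 1.958 -0.425 -2.022
v 2.655 -0.857 -1.84
v 2.477 -0.647 -1.4
v 2.046 -0.38 -1.512
v 2.334 -0.72 -2.224
v 1.145 -1.523 -1.52
v 1.842 -1.955 -1.338
v 1.754 -2 -1.848
v 1.323 -1.733 -1.96
v 1.256 -1.185 -1.141
v 1.952 -1.618 -0.959
v 2.042 -1.117 -0.855
v 1.612 -0.85 -0.968
v 1.466 -1.66 -1.136
v -3.482 0.225 -1.86
v -2.858 -0.432 -1.707
v -2.293 0.397 -0.448
v -2.918 1.055 -0.6
v -2.662 -0.179 -1.962
v -2.097 0.651 -0.702
v -2.629 0.155 -2.196
v -2.064 0.985 -0.937
v -2.765 0.503 -2.364
v -2.2 1.332 -1.105
v -3.043 0.796 -2.432
v -2.478 1.625 -1.173
v -3.408 0.975 -2.387
v -2.843 1.805 -1.128
v -3.788 1.007 -2.237
v -3.223 1.836 -0.978
v -4.107 0.883 -2.012
v -3.542 1.712 -0.753
v -4.303 0.629 -1.758
v -3.738 1.459 -0.498
v -4.336 0.295 -1.523
v -3.771 1.125 -0.264
v -4.2 -0.052 -1.355
v -3.635 0.777 -0.096
v -3.922 -0.345 -1.287
v -3.357 0.484 -0.028
v -3.557 -0.525 -1.332
v -2.992 0.305 -0.073
v -3.177 -0.556 -1.482
v -2.612 0.273 -0.223
f 2 1 5
f 2 5 3
f 3 5 6
f 3 6 4
f 5 1 7
f 5 7 6
f 6 7 8
f 6 8 4
f 7 1 9
f 7 9 8
f 8 9 10
f 8 10 4
f 9 1 11
f 9 11 10
f 10 11 12
f 10 12 4
f 11 1 13
f 11 13 12
f 12 13 14
f 12 14 4
f 13 1 15
f 13 15 14
f 14 15 16
f 14 16 4
f 15 1 17
f 15 17 16
f 16 17 18
f 16 18 4
f 17 1 19
f 17 19 18
f 18 19 20
f 18 20 4
f 19 1 21
f 19 21 20
f 20 21 22
f 20 22 4
f 21 1 23
f 21 23 22
f 22 23 24
f 22 24 4
f 23 1 25
f 23 25 24
f 24 25 26
f 24 26 4
f 25 1 27
f 25 27 26
f 26 27 28
f 26 28 4
f 27 1 29
f 27 29 28
f 28 29 30
f 28 30 4
f 29 1 2
f 29 2 30
f 30 2 3
f 30 3 4
f 31 68 47
f 68 42 71
f 47 71 36
f 68 71 47
f 31 47 43
f 47 36 48
f 43 48 32
f 47 48 43
f 31 43 52
f 43 32 53
f 52 53 38
f 43 53 52
f 31 52 64
f 52 38 67
f 64 67 41
f 52 67 64
f 31 64 68
f 64 41 72
f 68 72 42
f 64 72 68
f 32 48 59
f 48 36 62
f 59 62 40
f 48 62 59
f 36 71 49
f 71 42 70
f 49 70 35
f 71 70 49
f 42 72 69
f 72 41 65
f 69 65 33
f 72 65 69
f 41 67 66
f 67 38 54
f 66 54 37
f 67 54 66
f 38 53 58
f 53 32 55
f 58 55 39
f 53 55 58
f 34 60 46
f 60 40 61
f 46 61 35
f 60 61 46
f 34 46 44
f 46 35 45
f 44 45 33
f 46 45 44
f 34 44 51
f 44 33 50
f 51 50 37
f 44 50 51
f 34 51 56
f 51 37 57
f 56 57 39
f 51 57 56
f 34 56 60
f 56 39 63
f 60 63 40
f 56 63 60
f 35 61 49
f 61 40 62
f 49 62 36
f 61 62 49
f 33 45 69
f 45 35 70
f 69 70 42
f 45 70 69
f 37 50 66
f 50 33 65
f 66 65 41
f 50 65 66
f 39 57 58
f 57 37 54
f 58 54 38
f 57 54 58
f 40 63 59
f 63 39 55
f 59 55 32
f 63 55 59
f 74 73 77
f 74 77 75
f 75 77 78
f 75 78 76
f 77 73 79
f 77 79 78
f 78 79 80
f 78 80 76
f 79 73 81
f 79 81 80
f 80 81 82
f 80 82 76
f 81 73 83
f 81 83 82
f 82 83 84
f 82 84 76
f 83 73 85
f 83 85 84
f 84 85 86
f 84 86 76
f 85 73 87
f 85 87 86
f 86 87 88
f 86 88 76
f 87 73 89
f 87 89 88
f 88 89 90
f 88 90 76
f 89 73 91
f 89 91 90
f 90 91 92
f 90 92 76
f 91 73 93
f 91 93 92
f 92 93 94
f 92 94 76
f 93 73 95
f 93 95 94
f 94 95 96
f 94 96 76
f 95 73 97
f 95 97 96
f 96 97 98
f 96 98 76
f 97 73 99
f 97 99 98
f 98 99 100
f 98 100 76
f 99 73 101
f 99 101 100
f 100 101 102
f 100 102 76
f 101 73 74
f 101 74 102
f 102 74 75
f 102 75 76



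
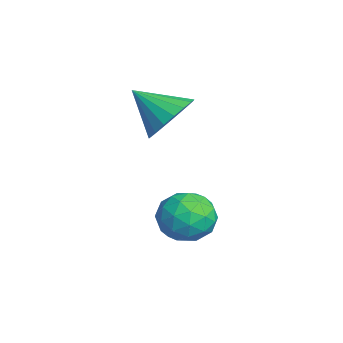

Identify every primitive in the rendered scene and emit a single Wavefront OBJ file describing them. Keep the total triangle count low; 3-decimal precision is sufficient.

v 1.42 -3.272 3.277
v 2.357 -3.655 3.515
v 0.7 -4.408 4.283
v 2.294 -3.329 3.838
v 2.058 -2.992 4.049
v 1.695 -2.71 4.108
v 1.278 -2.54 4.002
v 0.889 -2.514 3.752
v 0.605 -2.639 3.409
v 0.483 -2.889 3.039
v 0.546 -3.215 2.716
v 0.782 -3.552 2.504
v 1.145 -3.833 2.446
v 1.562 -4.004 2.552
v 1.951 -4.029 2.801
v 2.235 -3.905 3.145
v 3.105 -2.309 -0.057
v 4.096 -2.368 0.125
v 2.984 -3.932 0.075
v 3.975 -3.991 0.257
v 3.36 -3.576 0.941
v 3.435 -2.573 0.86
v 3.645 -3.727 -0.66
v 3.72 -2.724 -0.741
v 4.43 -3.245 -0.248
v 4.254 -3.151 0.742
v 2.826 -3.149 -0.542
v 2.65 -3.055 0.448
v 3.612 -2.196 0.023
v 3.468 -4.104 0.177
v 3.107 -3.86 0.58
v 3.69 -3.895 0.687
v 3.223 -2.316 0.455
v 3.806 -2.351 0.561
v 3.373 -3.061 1.041
v 3.274 -3.949 -0.361
v 3.857 -3.984 -0.255
v 3.39 -2.405 -0.487
v 3.973 -2.44 -0.38
v 3.707 -3.239 -0.841
v 4.39 -2.746 -0.09
v 4.319 -3.7 -0.012
v 4.124 -3.545 -0.551
v 4.169 -2.955 -0.599
v 4.287 -2.691 0.492
v 4.215 -3.645 0.569
v 3.854 -3.401 0.972
v 3.898 -2.812 0.924
v 4.483 -3.207 0.273
v 2.865 -2.655 -0.369
v 2.793 -3.609 -0.292
v 3.182 -3.488 -0.724
v 3.226 -2.899 -0.772
v 2.761 -2.6 0.212
v 2.69 -3.554 0.29
v 2.911 -3.345 0.799
v 2.956 -2.755 0.751
v 2.597 -3.093 -0.073
f 2 1 4
f 2 4 3
f 4 1 5
f 4 5 3
f 5 1 6
f 5 6 3
f 6 1 7
f 6 7 3
f 7 1 8
f 7 8 3
f 8 1 9
f 8 9 3
f 9 1 10
f 9 10 3
f 10 1 11
f 10 11 3
f 11 1 12
f 11 12 3
f 12 1 13
f 12 13 3
f 13 1 14
f 13 14 3
f 14 1 15
f 14 15 3
f 15 1 16
f 15 16 3
f 16 1 2
f 16 2 3
f 17 54 33
f 54 28 57
f 33 57 22
f 54 57 33
f 17 33 29
f 33 22 34
f 29 34 18
f 33 34 29
f 17 29 38
f 29 18 39
f 38 39 24
f 29 39 38
f 17 38 50
f 38 24 53
f 50 53 27
f 38 53 50
f 17 50 54
f 50 27 58
f 54 58 28
f 50 58 54
f 18 34 45
f 34 22 48
f 45 48 26
f 34 48 45
f 22 57 35
f 57 28 56
f 35 56 21
f 57 56 35
f 28 58 55
f 58 27 51
f 55 51 19
f 58 51 55
f 27 53 52
f 53 24 40
f 52 40 23
f 53 40 52
f 24 39 44
f 39 18 41
f 44 41 25
f 39 41 44
f 20 46 32
f 46 26 47
f 32 47 21
f 46 47 32
f 20 32 30
f 32 21 31
f 30 31 19
f 32 31 30
f 20 30 37
f 30 19 36
f 37 36 23
f 30 36 37
f 20 37 42
f 37 23 43
f 42 43 25
f 37 43 42
f 20 42 46
f 42 25 49
f 46 49 26
f 42 49 46
f 21 47 35
f 47 26 48
f 35 48 22
f 47 48 35
f 19 31 55
f 31 21 56
f 55 56 28
f 31 56 55
f 23 36 52
f 36 19 51
f 52 51 27
f 36 51 52
f 25 43 44
f 43 23 40
f 44 40 24
f 43 40 44
f 26 49 45
f 49 25 41
f 45 41 18
f 49 41 45

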